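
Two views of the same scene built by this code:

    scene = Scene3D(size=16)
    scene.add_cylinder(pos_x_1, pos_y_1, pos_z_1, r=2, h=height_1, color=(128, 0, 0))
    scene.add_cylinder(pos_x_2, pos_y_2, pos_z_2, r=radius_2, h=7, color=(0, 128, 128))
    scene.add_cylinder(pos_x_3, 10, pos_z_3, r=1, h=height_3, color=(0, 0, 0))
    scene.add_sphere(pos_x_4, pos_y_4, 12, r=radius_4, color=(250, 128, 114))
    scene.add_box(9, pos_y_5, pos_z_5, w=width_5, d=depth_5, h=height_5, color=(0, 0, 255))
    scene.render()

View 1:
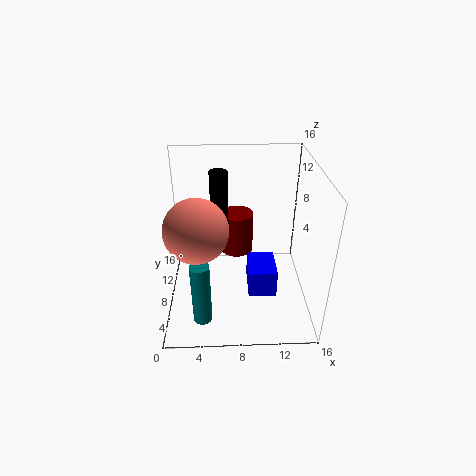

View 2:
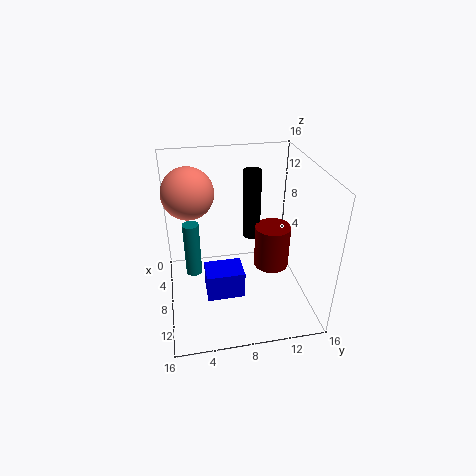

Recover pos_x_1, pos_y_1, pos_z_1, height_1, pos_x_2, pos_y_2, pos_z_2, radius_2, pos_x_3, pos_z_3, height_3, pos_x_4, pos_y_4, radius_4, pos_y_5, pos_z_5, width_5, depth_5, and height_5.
pos_x_1 = 8
pos_y_1 = 12
pos_z_1 = 4
height_1 = 5
pos_x_2 = 4
pos_y_2 = 3
pos_z_2 = 1
radius_2 = 1
pos_x_3 = 6
pos_z_3 = 7
height_3 = 8
pos_x_4 = 4
pos_y_4 = 3
radius_4 = 3
pos_y_5 = 4
pos_z_5 = 3
width_5 = 3
depth_5 = 4
height_5 = 3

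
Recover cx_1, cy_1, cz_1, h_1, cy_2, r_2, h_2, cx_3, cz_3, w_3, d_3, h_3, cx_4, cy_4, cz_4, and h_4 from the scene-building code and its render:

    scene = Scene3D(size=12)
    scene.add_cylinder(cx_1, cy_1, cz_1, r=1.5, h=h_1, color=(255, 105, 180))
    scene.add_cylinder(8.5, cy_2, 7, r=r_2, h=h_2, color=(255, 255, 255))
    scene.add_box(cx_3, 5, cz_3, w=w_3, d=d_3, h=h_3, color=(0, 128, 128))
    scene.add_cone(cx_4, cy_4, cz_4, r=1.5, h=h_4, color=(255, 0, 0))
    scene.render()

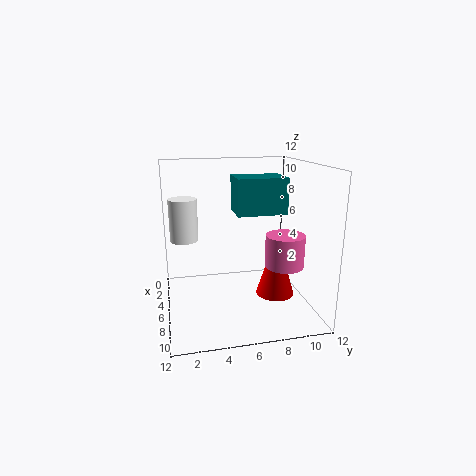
cx_1 = 9; cy_1 = 9; cz_1 = 4.5; h_1 = 2.5; cy_2 = 1.5; r_2 = 1; h_2 = 3; cx_3 = 8; cz_3 = 9; w_3 = 2.5; d_3 = 3.5; h_3 = 2.5; cx_4 = 8.5; cy_4 = 8.5; cz_4 = 2; h_4 = 5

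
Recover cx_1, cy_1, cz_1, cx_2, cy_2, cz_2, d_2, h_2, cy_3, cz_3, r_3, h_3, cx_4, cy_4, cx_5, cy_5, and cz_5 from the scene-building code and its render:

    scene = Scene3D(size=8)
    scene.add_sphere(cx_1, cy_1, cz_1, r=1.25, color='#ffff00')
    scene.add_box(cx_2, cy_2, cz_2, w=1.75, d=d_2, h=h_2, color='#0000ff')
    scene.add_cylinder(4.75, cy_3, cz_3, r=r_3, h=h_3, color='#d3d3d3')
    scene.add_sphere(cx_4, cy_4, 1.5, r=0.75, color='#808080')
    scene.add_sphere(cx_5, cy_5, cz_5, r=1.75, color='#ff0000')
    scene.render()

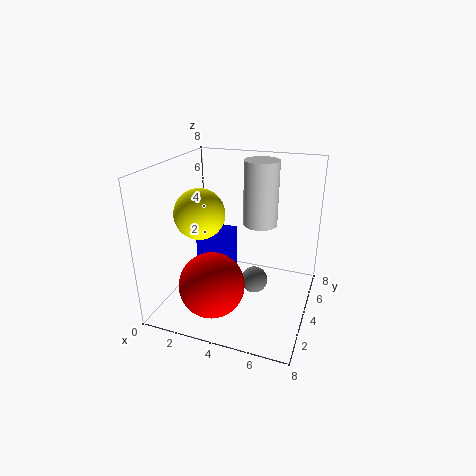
cx_1 = 2.75
cy_1 = 2
cz_1 = 6
cx_2 = 1.25
cy_2 = 4.25
cz_2 = 0.25
d_2 = 2.25
h_2 = 3.25
cy_3 = 5.75
cz_3 = 4.25
r_3 = 1
h_3 = 3.75
cx_4 = 5
cy_4 = 4
cx_5 = 3.25
cy_5 = 2
cz_5 = 2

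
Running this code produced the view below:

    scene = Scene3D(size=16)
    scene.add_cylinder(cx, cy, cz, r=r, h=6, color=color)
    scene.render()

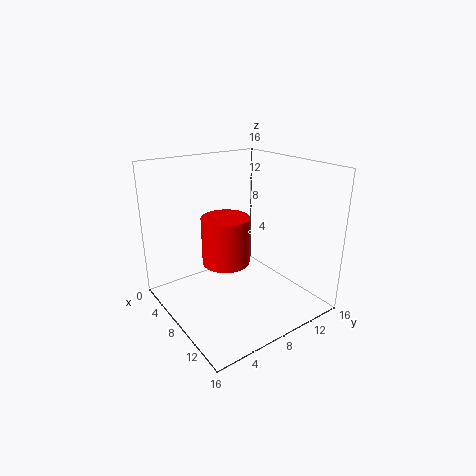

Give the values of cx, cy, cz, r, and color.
cx = 4; cy = 9; cz = 3; r = 3; color = 'red'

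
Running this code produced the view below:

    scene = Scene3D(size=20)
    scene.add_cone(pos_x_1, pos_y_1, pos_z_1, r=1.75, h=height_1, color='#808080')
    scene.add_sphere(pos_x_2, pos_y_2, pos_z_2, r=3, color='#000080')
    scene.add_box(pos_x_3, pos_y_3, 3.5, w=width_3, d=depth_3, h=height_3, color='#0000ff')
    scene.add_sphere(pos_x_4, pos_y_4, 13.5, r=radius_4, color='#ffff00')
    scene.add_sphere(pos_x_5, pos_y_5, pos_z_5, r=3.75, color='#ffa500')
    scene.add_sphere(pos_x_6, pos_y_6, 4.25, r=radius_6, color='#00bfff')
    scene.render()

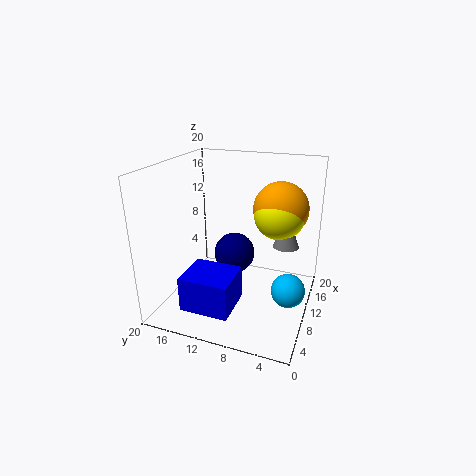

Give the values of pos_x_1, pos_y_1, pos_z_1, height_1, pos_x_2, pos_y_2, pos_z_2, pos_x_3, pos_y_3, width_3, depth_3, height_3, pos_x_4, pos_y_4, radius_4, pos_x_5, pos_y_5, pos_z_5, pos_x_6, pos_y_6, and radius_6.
pos_x_1 = 11.25; pos_y_1 = 3.5; pos_z_1 = 9.25; height_1 = 4.75; pos_x_2 = 12.5; pos_y_2 = 11.5; pos_z_2 = 6.25; pos_x_3 = 0.5; pos_y_3 = 8; width_3 = 5.5; depth_3 = 6.25; height_3 = 4.5; pos_x_4 = 12; pos_y_4 = 4.75; radius_4 = 3.5; pos_x_5 = 12.5; pos_y_5 = 4.75; pos_z_5 = 14; pos_x_6 = 8.25; pos_y_6 = 2.25; radius_6 = 2.25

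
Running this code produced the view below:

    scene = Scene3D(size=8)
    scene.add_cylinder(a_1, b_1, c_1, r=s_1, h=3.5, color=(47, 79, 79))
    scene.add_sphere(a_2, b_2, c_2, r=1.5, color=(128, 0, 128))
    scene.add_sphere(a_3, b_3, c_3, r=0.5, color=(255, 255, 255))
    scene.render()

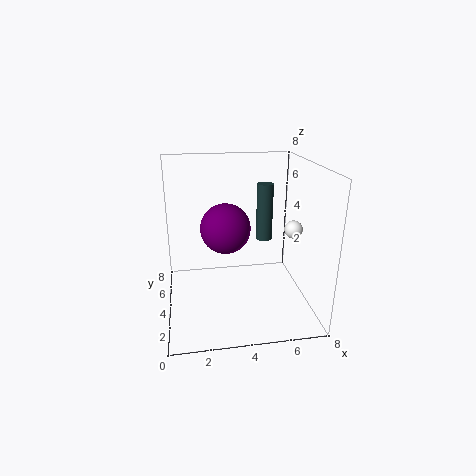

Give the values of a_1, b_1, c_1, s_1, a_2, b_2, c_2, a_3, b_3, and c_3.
a_1 = 6
b_1 = 6
c_1 = 3
s_1 = 0.5
a_2 = 3.5
b_2 = 5.5
c_2 = 4
a_3 = 7
b_3 = 3.5
c_3 = 4.5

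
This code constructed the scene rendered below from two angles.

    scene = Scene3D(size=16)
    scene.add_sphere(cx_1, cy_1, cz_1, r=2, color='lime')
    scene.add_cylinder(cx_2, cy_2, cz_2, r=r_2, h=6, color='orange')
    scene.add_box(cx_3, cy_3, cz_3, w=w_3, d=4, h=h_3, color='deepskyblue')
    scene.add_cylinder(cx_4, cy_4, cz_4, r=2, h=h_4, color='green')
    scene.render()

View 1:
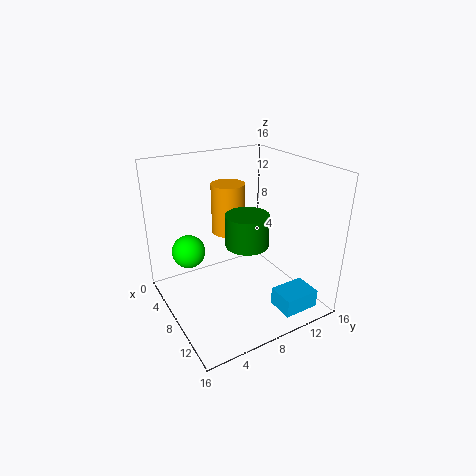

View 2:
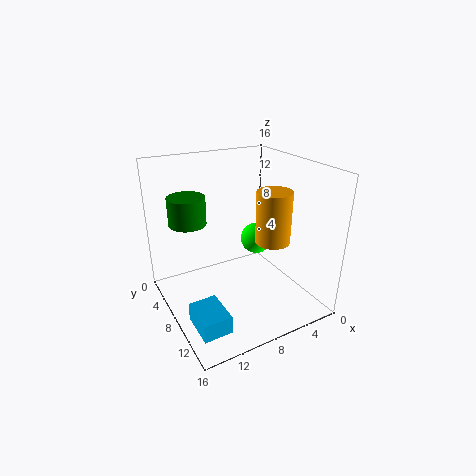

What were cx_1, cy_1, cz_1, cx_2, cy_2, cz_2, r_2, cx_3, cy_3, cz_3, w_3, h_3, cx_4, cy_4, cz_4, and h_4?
cx_1 = 3; cy_1 = 4; cz_1 = 5; cx_2 = 4; cy_2 = 9; cz_2 = 7; r_2 = 2; cx_3 = 12; cy_3 = 10; cz_3 = 1; w_3 = 3; h_3 = 2; cx_4 = 13; cy_4 = 6; cz_4 = 10; h_4 = 3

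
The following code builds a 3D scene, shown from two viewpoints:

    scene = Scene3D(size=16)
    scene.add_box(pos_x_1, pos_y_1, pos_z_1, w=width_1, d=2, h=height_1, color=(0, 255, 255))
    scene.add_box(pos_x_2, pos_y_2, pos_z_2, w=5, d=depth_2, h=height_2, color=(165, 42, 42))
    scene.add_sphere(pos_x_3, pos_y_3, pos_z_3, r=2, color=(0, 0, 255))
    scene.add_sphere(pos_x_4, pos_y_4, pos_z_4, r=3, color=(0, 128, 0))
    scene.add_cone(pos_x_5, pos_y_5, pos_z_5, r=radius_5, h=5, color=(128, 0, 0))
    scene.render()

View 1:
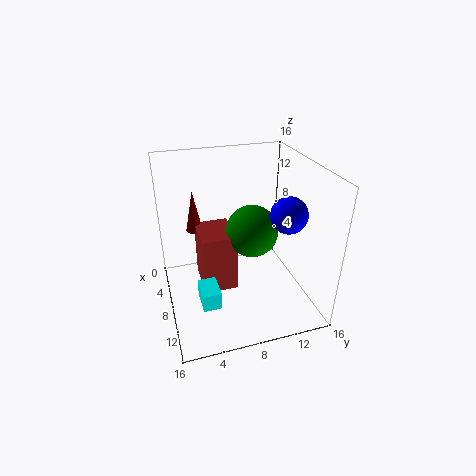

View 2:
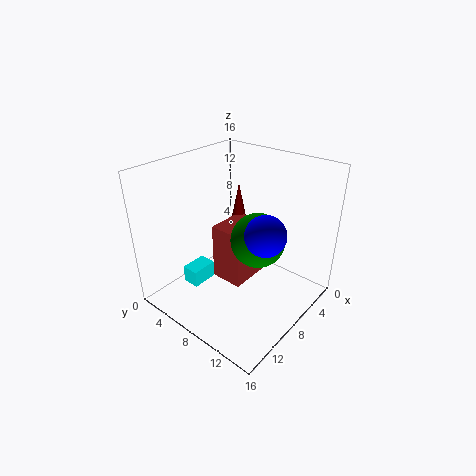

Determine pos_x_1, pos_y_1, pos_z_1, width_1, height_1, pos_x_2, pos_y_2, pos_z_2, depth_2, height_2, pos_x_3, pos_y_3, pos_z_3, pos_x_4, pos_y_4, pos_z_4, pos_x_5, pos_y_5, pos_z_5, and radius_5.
pos_x_1 = 9; pos_y_1 = 3; pos_z_1 = 2; width_1 = 3; height_1 = 2; pos_x_2 = 3; pos_y_2 = 4; pos_z_2 = 1; depth_2 = 4; height_2 = 7; pos_x_3 = 10; pos_y_3 = 13; pos_z_3 = 11; pos_x_4 = 7; pos_y_4 = 10; pos_z_4 = 8; pos_x_5 = 3; pos_y_5 = 4; pos_z_5 = 7; radius_5 = 1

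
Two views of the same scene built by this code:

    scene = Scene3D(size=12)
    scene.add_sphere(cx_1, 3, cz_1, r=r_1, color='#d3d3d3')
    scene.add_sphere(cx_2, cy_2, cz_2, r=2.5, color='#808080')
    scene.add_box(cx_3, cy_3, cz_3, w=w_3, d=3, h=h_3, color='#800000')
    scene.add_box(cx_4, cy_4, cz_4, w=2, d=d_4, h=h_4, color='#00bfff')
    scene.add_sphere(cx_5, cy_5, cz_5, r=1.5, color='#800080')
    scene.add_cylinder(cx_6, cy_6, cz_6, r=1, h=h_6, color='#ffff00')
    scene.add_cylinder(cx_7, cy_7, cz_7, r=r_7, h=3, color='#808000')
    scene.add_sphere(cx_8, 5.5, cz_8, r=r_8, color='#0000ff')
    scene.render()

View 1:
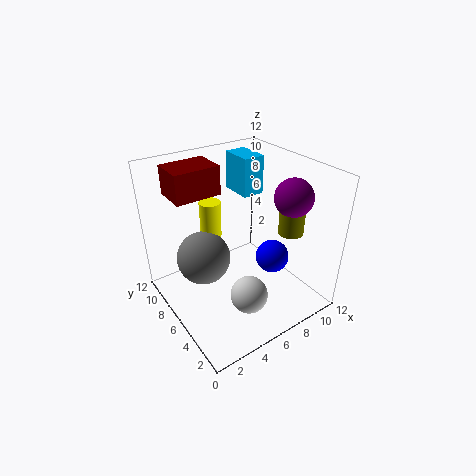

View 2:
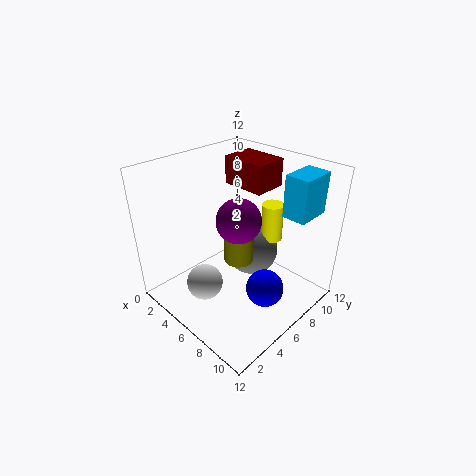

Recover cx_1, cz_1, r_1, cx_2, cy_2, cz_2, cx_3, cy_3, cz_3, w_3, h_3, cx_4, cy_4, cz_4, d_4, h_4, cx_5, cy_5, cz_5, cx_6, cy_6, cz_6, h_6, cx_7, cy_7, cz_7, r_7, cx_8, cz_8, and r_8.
cx_1 = 5
cz_1 = 2.5
r_1 = 1.5
cx_2 = 4.5
cy_2 = 9.5
cz_2 = 2.5
cx_3 = 2
cy_3 = 8.5
cz_3 = 9
w_3 = 4
h_3 = 2.5
cx_4 = 8.5
cy_4 = 8.5
cz_4 = 8
d_4 = 3
h_4 = 3.5
cx_5 = 9
cy_5 = 3
cz_5 = 10
cx_6 = 6
cy_6 = 10.5
cz_6 = 4
h_6 = 3.5
cx_7 = 9
cy_7 = 3
cz_7 = 7
r_7 = 1
cx_8 = 9.5
cz_8 = 3
r_8 = 1.5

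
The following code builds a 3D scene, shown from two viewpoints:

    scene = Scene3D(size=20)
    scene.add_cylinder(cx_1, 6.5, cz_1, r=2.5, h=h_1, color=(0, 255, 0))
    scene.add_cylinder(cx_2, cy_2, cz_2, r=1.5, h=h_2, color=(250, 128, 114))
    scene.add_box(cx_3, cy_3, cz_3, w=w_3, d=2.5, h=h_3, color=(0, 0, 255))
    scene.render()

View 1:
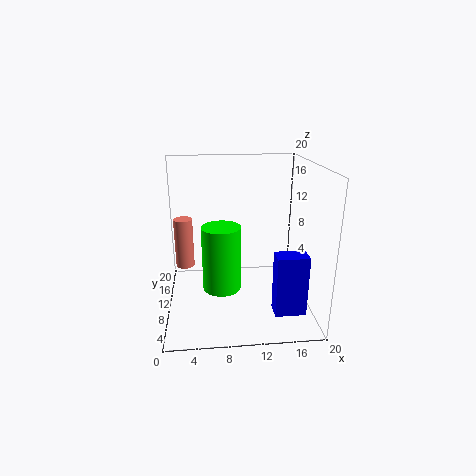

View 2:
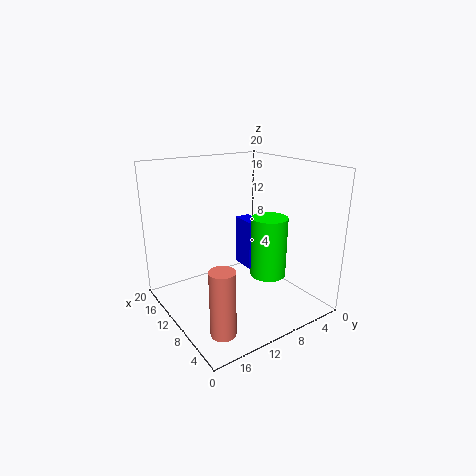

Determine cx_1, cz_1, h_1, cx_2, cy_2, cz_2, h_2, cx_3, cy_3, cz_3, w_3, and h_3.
cx_1 = 7.5, cz_1 = 4.5, h_1 = 8.5, cx_2 = 2, cy_2 = 17.5, cz_2 = 2.5, h_2 = 8, cx_3 = 14, cy_3 = 2.5, cz_3 = 2, w_3 = 4, h_3 = 8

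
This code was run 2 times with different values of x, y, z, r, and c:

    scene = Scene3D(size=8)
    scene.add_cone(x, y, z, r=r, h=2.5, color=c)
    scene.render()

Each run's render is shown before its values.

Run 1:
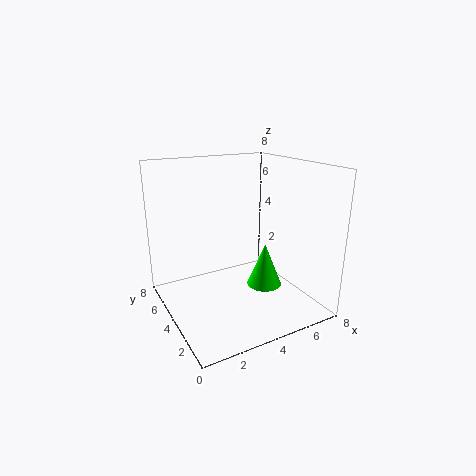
x = 5.5, y = 3.5, z = 1, r = 1, c = 'lime'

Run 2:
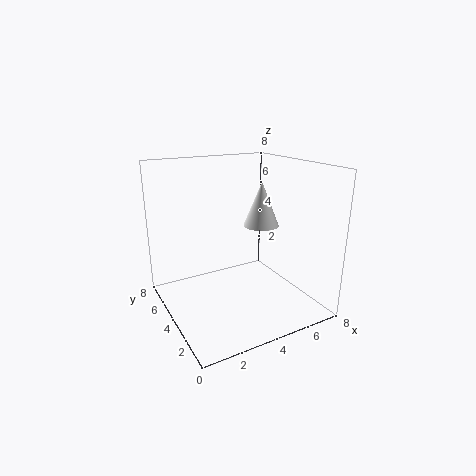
x = 5.5, y = 4, z = 4.5, r = 1, c = 'white'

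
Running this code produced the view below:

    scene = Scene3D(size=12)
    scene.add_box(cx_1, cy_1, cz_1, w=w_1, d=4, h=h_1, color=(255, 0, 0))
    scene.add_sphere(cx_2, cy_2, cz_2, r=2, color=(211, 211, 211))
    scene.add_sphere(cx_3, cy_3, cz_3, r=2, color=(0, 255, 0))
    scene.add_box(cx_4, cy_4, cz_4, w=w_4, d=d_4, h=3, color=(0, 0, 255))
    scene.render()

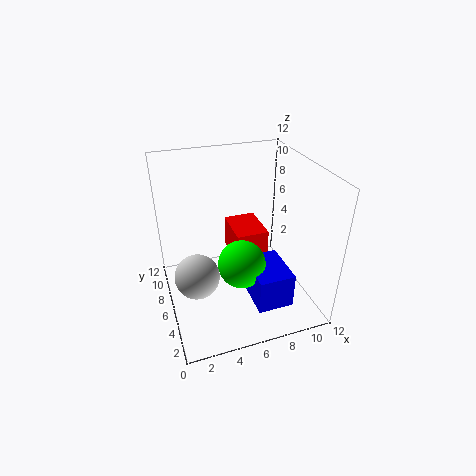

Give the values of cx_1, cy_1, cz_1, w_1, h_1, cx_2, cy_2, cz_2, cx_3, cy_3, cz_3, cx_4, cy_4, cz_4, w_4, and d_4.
cx_1 = 6.5; cy_1 = 7.5; cz_1 = 2; w_1 = 3; h_1 = 3; cx_2 = 2.5; cy_2 = 7; cz_2 = 2; cx_3 = 6; cy_3 = 5; cz_3 = 4; cx_4 = 6.5; cy_4 = 2; cz_4 = 1; w_4 = 3; d_4 = 4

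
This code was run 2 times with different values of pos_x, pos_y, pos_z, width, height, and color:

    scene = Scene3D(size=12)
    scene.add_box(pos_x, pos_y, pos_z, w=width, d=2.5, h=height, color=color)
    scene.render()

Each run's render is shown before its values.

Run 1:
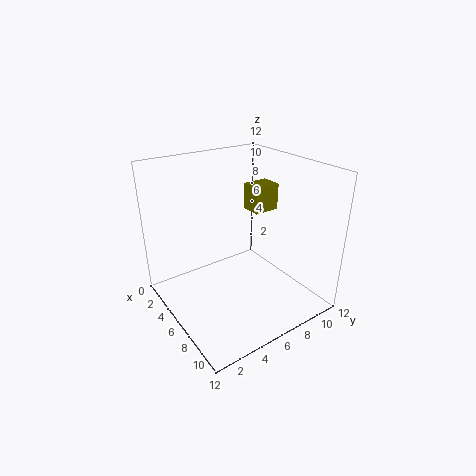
pos_x = 2, pos_y = 9.5, pos_z = 6.5, width = 2, height = 2.5, color = 'olive'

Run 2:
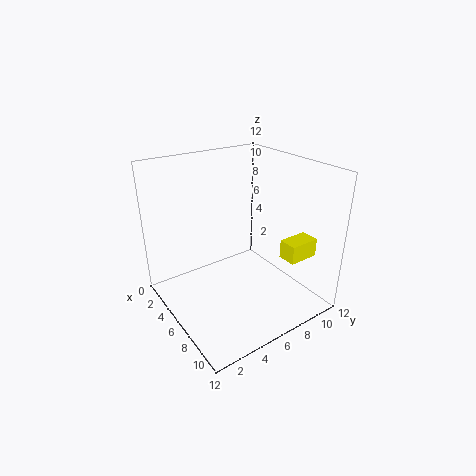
pos_x = 9, pos_y = 8, pos_z = 5, width = 1.5, height = 1.5, color = 'yellow'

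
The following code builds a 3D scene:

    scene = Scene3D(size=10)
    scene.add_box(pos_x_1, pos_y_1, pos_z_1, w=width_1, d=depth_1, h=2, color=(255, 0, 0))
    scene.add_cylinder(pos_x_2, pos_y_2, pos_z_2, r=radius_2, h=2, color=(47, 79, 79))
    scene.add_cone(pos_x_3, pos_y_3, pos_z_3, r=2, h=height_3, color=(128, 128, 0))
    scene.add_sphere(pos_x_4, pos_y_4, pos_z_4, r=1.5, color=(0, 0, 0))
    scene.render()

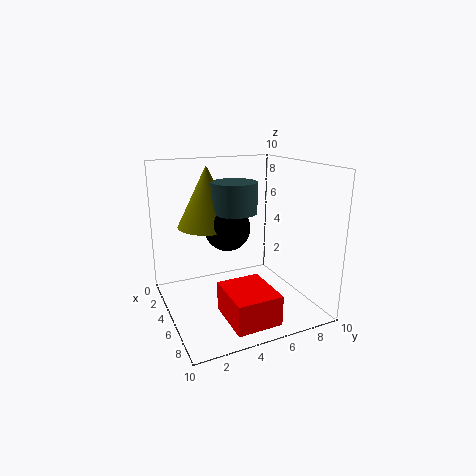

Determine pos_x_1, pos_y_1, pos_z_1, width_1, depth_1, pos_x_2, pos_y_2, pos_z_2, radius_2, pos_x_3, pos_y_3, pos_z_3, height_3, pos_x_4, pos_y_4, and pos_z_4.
pos_x_1 = 6, pos_y_1 = 3, pos_z_1 = 0.5, width_1 = 3.5, depth_1 = 3, pos_x_2 = 5.5, pos_y_2 = 4.5, pos_z_2 = 7, radius_2 = 1.5, pos_x_3 = 4.5, pos_y_3 = 3, pos_z_3 = 6, height_3 = 4, pos_x_4 = 5.5, pos_y_4 = 4, pos_z_4 = 6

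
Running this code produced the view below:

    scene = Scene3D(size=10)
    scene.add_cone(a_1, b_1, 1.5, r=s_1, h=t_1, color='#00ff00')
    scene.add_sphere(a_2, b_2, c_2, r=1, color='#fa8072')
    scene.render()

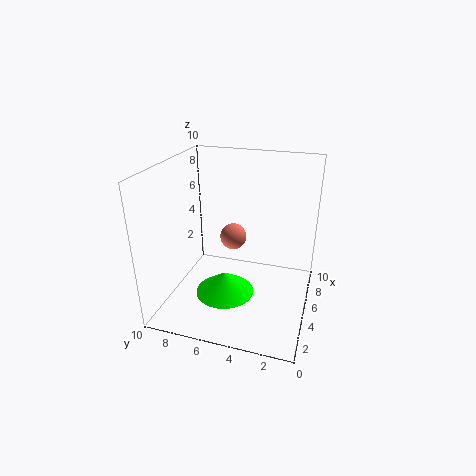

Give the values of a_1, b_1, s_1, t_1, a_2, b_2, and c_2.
a_1 = 3.5, b_1 = 5.5, s_1 = 2, t_1 = 1.5, a_2 = 7, b_2 = 6, c_2 = 4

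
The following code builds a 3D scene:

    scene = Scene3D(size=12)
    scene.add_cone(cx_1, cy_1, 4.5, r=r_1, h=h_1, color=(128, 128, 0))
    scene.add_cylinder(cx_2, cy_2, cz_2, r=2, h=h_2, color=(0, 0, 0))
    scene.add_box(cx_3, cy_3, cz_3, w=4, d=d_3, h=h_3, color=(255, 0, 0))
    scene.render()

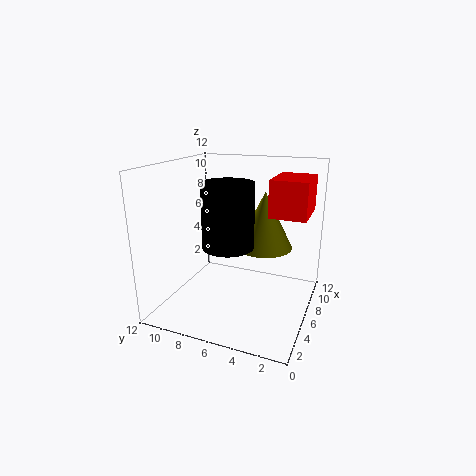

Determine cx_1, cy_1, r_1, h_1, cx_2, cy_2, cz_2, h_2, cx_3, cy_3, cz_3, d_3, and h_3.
cx_1 = 8.5
cy_1 = 4.5
r_1 = 2.5
h_1 = 5
cx_2 = 4
cy_2 = 6
cz_2 = 6
h_2 = 5
cx_3 = 6
cy_3 = 0.5
cz_3 = 8
d_3 = 3
h_3 = 3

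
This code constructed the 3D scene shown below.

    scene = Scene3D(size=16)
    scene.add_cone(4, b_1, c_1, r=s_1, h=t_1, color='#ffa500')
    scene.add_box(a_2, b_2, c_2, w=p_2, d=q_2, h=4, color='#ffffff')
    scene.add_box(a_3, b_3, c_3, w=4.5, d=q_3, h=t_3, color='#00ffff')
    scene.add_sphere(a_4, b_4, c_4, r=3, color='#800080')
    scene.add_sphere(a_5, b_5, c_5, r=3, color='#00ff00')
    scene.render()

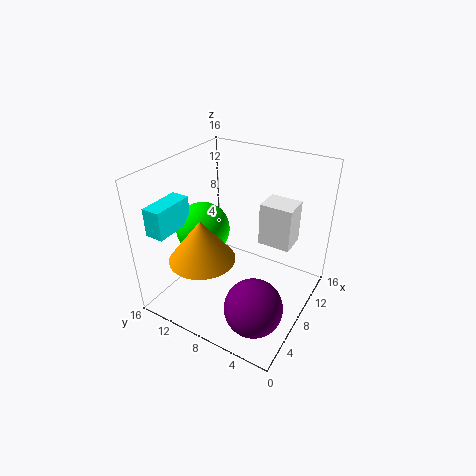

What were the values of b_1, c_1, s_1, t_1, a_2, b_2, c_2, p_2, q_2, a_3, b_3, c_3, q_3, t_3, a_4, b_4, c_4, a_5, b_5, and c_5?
b_1 = 10
c_1 = 7
s_1 = 3.5
t_1 = 4.5
a_2 = 5
b_2 = 1
c_2 = 10.5
p_2 = 2.5
q_2 = 3
a_3 = 1
b_3 = 12.5
c_3 = 10
q_3 = 2
t_3 = 3
a_4 = 3.5
b_4 = 3.5
c_4 = 3.5
a_5 = 7
b_5 = 12
c_5 = 8.5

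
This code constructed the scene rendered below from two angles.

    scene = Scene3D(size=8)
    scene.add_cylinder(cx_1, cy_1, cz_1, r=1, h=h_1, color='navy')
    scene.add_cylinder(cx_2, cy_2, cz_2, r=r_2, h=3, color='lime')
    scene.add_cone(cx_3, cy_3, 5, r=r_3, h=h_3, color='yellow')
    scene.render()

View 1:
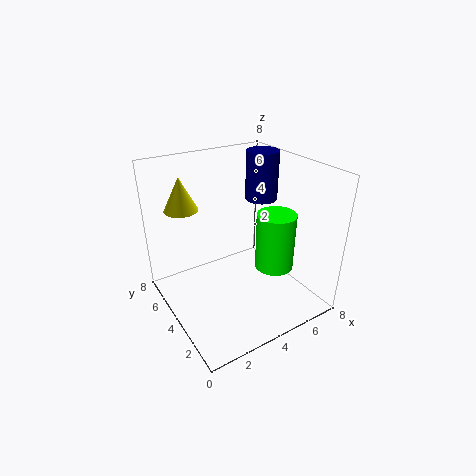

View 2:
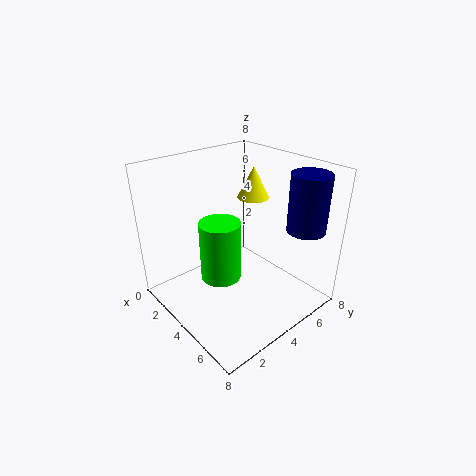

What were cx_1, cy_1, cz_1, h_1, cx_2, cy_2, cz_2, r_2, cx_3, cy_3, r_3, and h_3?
cx_1 = 7; cy_1 = 6; cz_1 = 5; h_1 = 3; cx_2 = 5; cy_2 = 2; cz_2 = 3; r_2 = 1; cx_3 = 2; cy_3 = 7; r_3 = 1; h_3 = 2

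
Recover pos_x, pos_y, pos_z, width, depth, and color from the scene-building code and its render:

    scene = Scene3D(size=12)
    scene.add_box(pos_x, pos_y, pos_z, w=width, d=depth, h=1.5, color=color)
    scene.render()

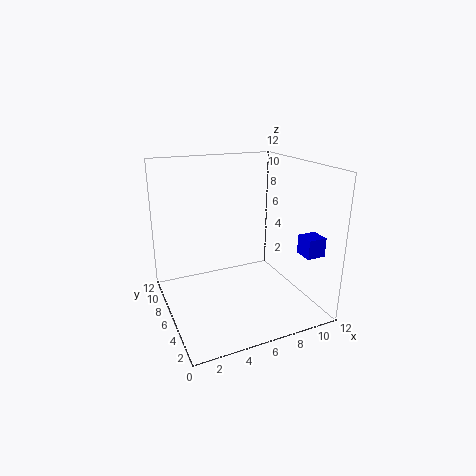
pos_x = 9.5, pos_y = 1, pos_z = 5.5, width = 1.5, depth = 1.5, color = 'blue'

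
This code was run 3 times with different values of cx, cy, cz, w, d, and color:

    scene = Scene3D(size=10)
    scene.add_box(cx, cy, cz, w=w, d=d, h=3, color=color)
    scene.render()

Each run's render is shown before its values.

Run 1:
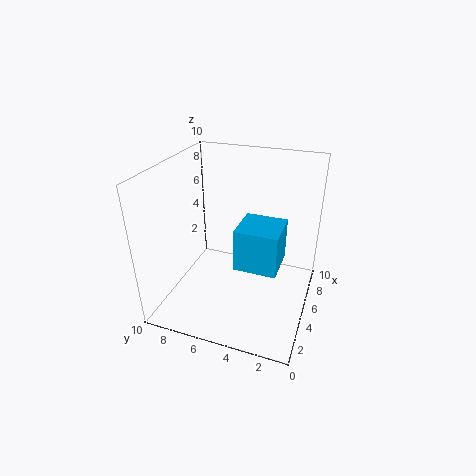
cx = 4
cy = 2
cz = 3
w = 3
d = 3
color = 'deepskyblue'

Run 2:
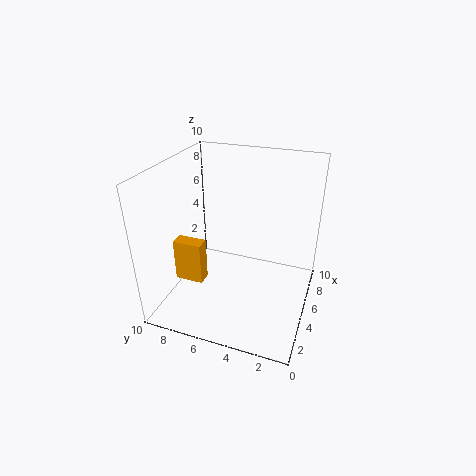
cx = 3
cy = 7
cz = 2
w = 1
d = 2
color = 'orange'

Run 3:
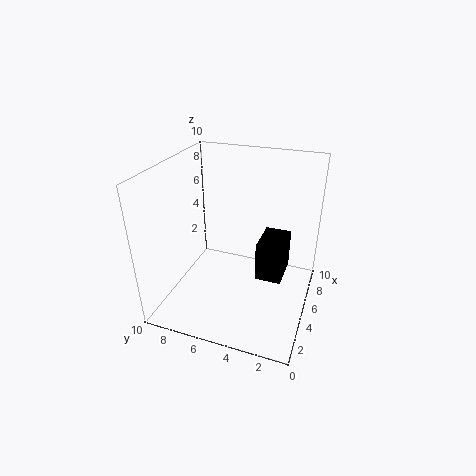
cx = 6
cy = 2
cz = 1
w = 3
d = 2
color = 'black'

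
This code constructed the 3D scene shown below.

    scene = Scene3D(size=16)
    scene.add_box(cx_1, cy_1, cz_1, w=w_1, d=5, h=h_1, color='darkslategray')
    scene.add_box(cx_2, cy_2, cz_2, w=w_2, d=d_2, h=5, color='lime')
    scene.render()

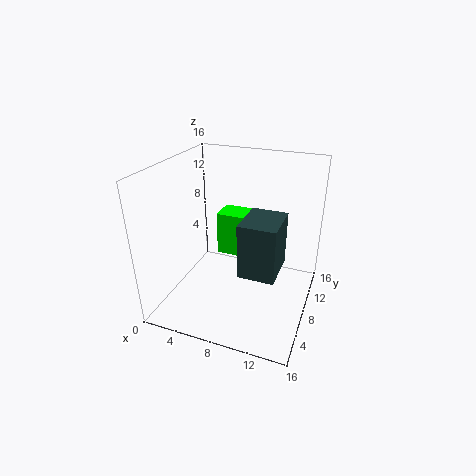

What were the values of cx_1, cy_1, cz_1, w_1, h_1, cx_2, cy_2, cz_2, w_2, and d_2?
cx_1 = 9, cy_1 = 5, cz_1 = 5, w_1 = 4, h_1 = 6, cx_2 = 5, cy_2 = 9, cz_2 = 5, w_2 = 4, d_2 = 3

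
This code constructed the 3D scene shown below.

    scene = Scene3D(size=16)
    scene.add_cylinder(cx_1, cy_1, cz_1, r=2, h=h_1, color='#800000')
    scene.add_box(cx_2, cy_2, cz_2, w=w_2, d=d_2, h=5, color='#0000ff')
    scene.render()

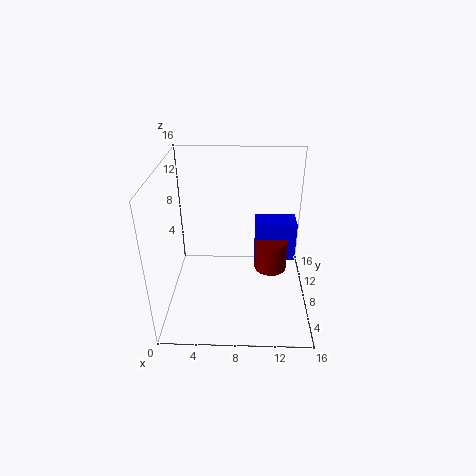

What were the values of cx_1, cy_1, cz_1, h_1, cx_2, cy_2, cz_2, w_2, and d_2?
cx_1 = 12
cy_1 = 11
cz_1 = 2
h_1 = 4
cx_2 = 10
cy_2 = 11
cz_2 = 3
w_2 = 5
d_2 = 3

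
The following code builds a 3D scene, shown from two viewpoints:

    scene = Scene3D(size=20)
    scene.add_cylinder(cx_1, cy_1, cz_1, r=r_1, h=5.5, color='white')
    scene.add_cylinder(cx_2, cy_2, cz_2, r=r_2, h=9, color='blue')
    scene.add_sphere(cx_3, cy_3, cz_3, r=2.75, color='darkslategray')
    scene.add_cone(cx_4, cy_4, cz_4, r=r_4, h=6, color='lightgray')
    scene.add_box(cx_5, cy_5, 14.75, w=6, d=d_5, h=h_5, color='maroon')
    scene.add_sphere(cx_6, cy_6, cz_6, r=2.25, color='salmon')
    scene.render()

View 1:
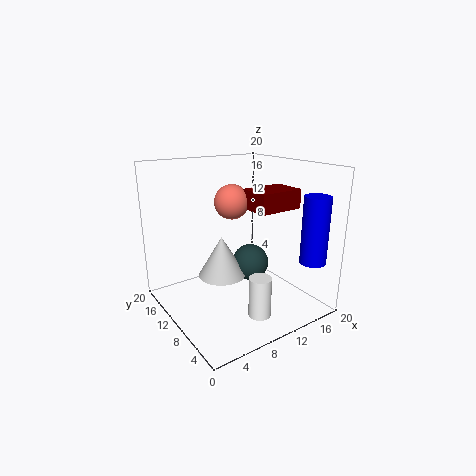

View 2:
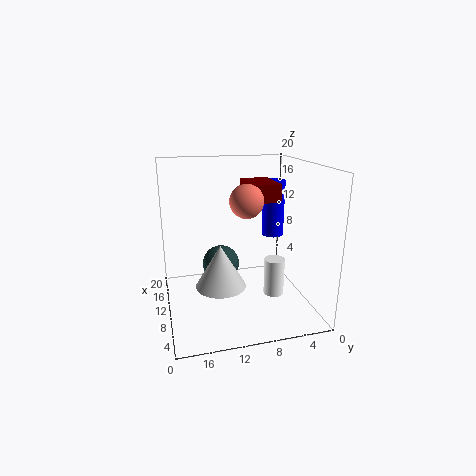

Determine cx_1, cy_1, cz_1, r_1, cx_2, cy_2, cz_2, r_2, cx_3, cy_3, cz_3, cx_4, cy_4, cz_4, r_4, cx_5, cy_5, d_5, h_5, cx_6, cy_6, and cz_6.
cx_1 = 9.75
cy_1 = 4.5
cz_1 = 0.75
r_1 = 1.5
cx_2 = 16.75
cy_2 = 2.25
cz_2 = 7.5
r_2 = 1.75
cx_3 = 13.5
cy_3 = 11.75
cz_3 = 4.75
cx_4 = 9
cy_4 = 12.75
cz_4 = 3.5
r_4 = 3.5
cx_5 = 9.5
cy_5 = 4
d_5 = 4.25
h_5 = 2.5
cx_6 = 8.5
cy_6 = 9.25
cz_6 = 15.5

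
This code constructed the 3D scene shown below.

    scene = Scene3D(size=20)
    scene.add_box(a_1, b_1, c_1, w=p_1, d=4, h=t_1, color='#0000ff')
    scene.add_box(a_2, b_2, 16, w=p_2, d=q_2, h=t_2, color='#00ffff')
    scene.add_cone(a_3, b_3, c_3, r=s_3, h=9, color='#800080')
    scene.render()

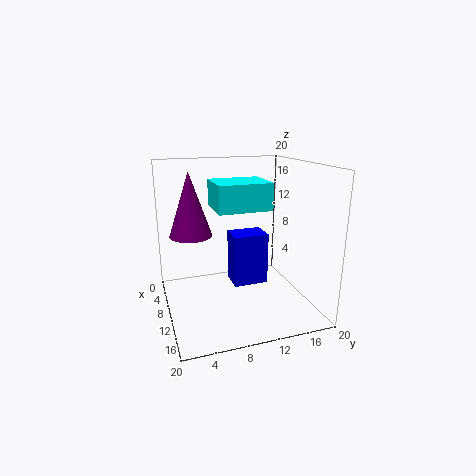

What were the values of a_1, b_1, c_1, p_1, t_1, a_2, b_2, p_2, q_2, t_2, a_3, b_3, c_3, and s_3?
a_1 = 15
b_1 = 7
c_1 = 7
p_1 = 3
t_1 = 6
a_2 = 14
b_2 = 5
p_2 = 5
q_2 = 6
t_2 = 3
a_3 = 7
b_3 = 4
c_3 = 10
s_3 = 3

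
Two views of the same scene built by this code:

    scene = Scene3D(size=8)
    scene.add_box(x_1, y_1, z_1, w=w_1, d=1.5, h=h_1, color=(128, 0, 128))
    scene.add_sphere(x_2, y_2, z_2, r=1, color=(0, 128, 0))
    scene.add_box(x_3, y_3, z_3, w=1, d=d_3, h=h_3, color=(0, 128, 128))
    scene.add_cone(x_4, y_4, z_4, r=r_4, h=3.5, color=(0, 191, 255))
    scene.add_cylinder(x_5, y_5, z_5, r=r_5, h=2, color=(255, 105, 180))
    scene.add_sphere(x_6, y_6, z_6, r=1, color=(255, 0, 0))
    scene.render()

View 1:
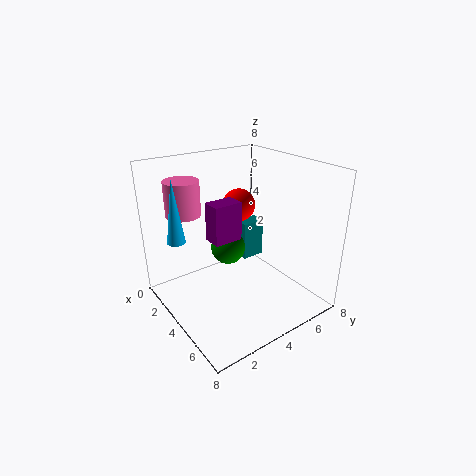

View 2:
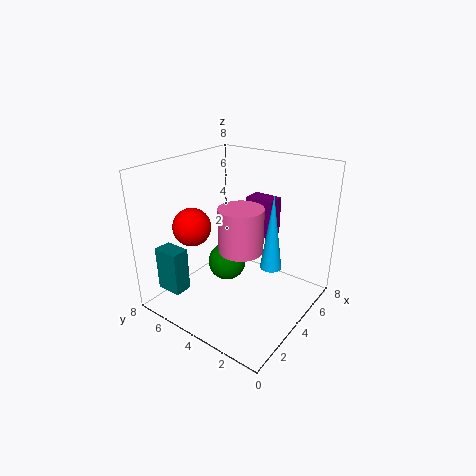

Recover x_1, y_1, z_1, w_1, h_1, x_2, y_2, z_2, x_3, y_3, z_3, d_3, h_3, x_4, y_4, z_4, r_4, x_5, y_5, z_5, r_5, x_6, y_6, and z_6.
x_1 = 4; y_1 = 2; z_1 = 4.5; w_1 = 1; h_1 = 2; x_2 = 3; y_2 = 4; z_2 = 3; x_3 = 1; y_3 = 6; z_3 = 1; d_3 = 1.5; h_3 = 2.5; x_4 = 2.5; y_4 = 1; z_4 = 4; r_4 = 0.5; x_5 = 1.5; y_5 = 2; z_5 = 5; r_5 = 1; x_6 = 2; y_6 = 5.5; z_6 = 5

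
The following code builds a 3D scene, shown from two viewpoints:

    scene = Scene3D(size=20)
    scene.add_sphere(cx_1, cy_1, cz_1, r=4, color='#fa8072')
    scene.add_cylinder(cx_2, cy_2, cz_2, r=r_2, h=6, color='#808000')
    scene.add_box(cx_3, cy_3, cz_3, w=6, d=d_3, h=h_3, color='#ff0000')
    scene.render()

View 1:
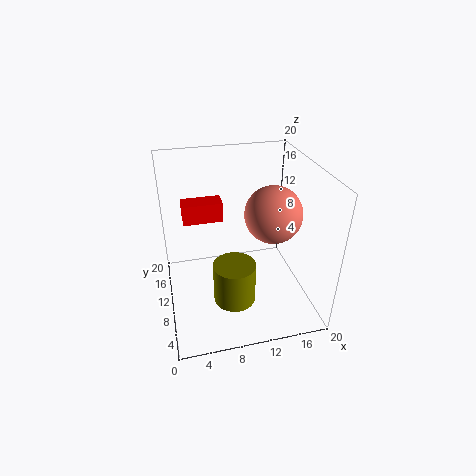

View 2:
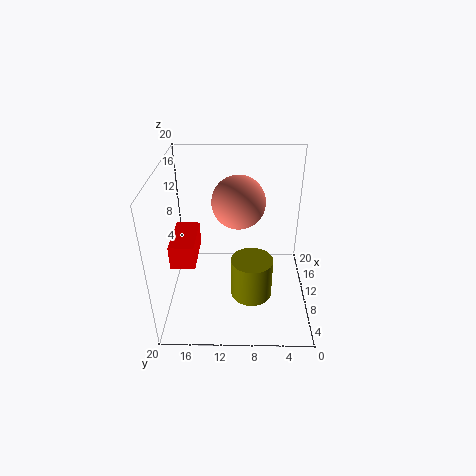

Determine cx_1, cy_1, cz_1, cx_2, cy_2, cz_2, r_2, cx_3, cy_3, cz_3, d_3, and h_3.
cx_1 = 15; cy_1 = 10; cz_1 = 13; cx_2 = 9; cy_2 = 8; cz_2 = 1; r_2 = 3; cx_3 = 3; cy_3 = 15; cz_3 = 10; d_3 = 3; h_3 = 3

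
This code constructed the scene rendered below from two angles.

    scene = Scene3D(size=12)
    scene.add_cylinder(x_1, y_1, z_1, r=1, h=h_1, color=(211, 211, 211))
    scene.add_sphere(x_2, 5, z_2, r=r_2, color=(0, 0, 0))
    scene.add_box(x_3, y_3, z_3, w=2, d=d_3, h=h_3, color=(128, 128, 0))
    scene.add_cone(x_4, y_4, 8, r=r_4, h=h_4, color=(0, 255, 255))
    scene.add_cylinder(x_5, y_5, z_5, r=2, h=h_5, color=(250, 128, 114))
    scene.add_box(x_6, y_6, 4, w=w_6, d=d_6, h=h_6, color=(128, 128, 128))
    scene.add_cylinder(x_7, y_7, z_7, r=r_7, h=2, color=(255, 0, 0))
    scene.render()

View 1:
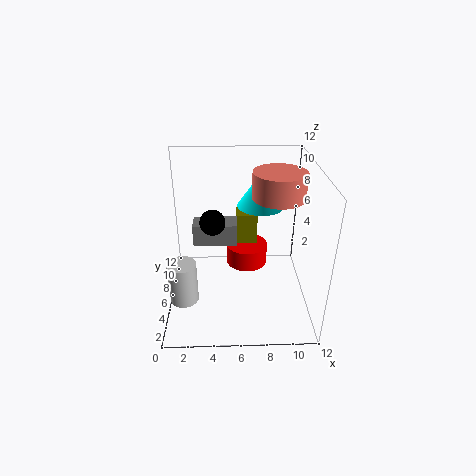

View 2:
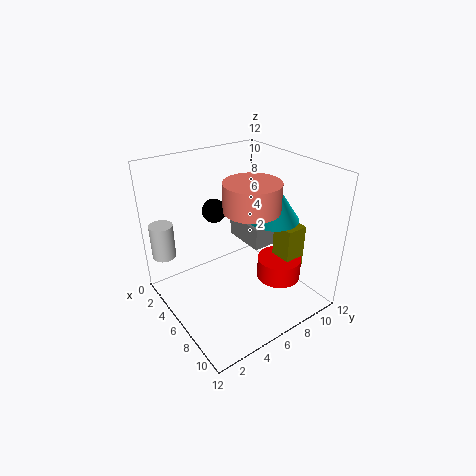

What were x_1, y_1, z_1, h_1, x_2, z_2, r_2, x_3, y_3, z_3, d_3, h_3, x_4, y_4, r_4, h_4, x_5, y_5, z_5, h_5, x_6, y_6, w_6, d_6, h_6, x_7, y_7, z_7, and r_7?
x_1 = 2; y_1 = 1; z_1 = 4; h_1 = 3; x_2 = 4; z_2 = 8; r_2 = 1; x_3 = 6; y_3 = 10; z_3 = 2; d_3 = 2; h_3 = 4; x_4 = 8; y_4 = 8; r_4 = 2; h_4 = 3; x_5 = 9; y_5 = 5; z_5 = 10; h_5 = 2; x_6 = 2; y_6 = 8; w_6 = 4; d_6 = 2; h_6 = 2; x_7 = 7; y_7 = 10; z_7 = 1; r_7 = 2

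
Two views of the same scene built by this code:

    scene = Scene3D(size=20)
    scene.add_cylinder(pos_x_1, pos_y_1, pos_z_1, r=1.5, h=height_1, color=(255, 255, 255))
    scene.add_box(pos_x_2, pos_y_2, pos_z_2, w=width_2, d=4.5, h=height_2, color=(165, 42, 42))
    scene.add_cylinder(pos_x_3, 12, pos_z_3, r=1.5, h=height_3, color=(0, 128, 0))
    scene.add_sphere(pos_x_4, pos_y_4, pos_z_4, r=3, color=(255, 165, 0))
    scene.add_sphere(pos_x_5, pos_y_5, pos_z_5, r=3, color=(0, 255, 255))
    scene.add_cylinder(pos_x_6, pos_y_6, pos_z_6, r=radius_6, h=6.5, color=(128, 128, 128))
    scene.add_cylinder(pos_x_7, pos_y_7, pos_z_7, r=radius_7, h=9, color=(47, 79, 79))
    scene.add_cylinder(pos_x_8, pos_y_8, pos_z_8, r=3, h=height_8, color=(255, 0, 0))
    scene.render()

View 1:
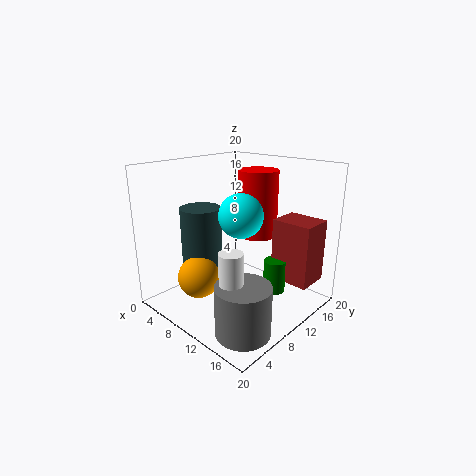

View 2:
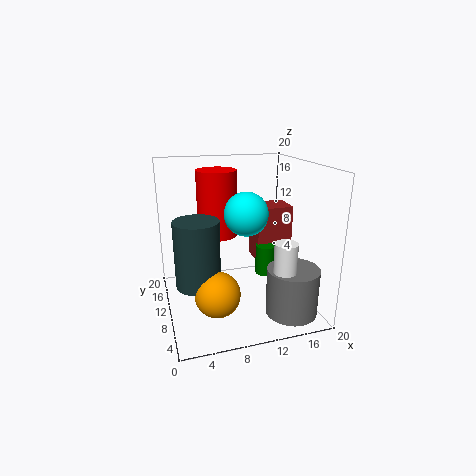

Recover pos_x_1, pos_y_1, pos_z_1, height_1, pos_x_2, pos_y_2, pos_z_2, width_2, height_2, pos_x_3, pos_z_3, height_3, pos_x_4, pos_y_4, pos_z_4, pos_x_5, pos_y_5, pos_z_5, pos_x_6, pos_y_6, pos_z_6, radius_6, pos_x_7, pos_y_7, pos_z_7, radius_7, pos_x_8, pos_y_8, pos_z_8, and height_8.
pos_x_1 = 14.5
pos_y_1 = 4
pos_z_1 = 3
height_1 = 8
pos_x_2 = 14
pos_y_2 = 12.5
pos_z_2 = 4.5
width_2 = 5.5
height_2 = 8.5
pos_x_3 = 15
pos_z_3 = 3
height_3 = 4.5
pos_x_4 = 6
pos_y_4 = 6
pos_z_4 = 4
pos_x_5 = 11
pos_y_5 = 9.5
pos_z_5 = 13.5
pos_x_6 = 16
pos_y_6 = 4.5
pos_z_6 = 0.5
radius_6 = 3.5
pos_x_7 = 4
pos_y_7 = 8.5
pos_z_7 = 4.5
radius_7 = 3
pos_x_8 = 8.5
pos_y_8 = 16
pos_z_8 = 8.5
height_8 = 10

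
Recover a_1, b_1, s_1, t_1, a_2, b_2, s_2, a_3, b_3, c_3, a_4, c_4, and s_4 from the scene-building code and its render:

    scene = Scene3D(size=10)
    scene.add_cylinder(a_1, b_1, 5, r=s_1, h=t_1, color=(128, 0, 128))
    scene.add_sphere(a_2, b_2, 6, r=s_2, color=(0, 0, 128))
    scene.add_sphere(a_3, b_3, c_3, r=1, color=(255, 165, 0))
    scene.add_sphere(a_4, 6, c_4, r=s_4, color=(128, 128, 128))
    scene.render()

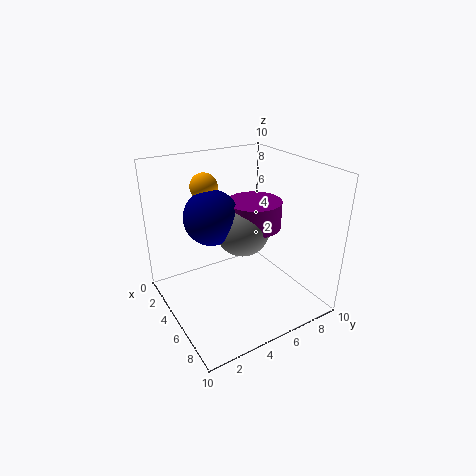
a_1 = 4, b_1 = 7, s_1 = 2, t_1 = 2, a_2 = 3, b_2 = 4, s_2 = 2, a_3 = 2, b_3 = 4, c_3 = 8, a_4 = 4, c_4 = 5, s_4 = 2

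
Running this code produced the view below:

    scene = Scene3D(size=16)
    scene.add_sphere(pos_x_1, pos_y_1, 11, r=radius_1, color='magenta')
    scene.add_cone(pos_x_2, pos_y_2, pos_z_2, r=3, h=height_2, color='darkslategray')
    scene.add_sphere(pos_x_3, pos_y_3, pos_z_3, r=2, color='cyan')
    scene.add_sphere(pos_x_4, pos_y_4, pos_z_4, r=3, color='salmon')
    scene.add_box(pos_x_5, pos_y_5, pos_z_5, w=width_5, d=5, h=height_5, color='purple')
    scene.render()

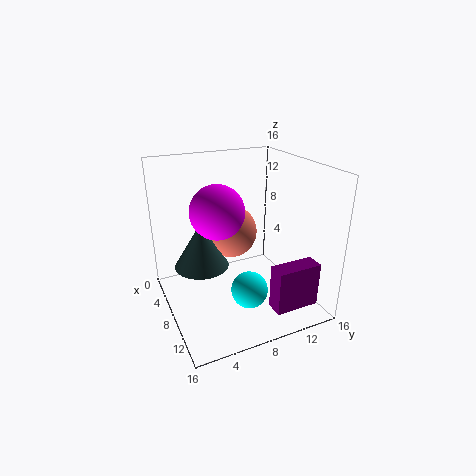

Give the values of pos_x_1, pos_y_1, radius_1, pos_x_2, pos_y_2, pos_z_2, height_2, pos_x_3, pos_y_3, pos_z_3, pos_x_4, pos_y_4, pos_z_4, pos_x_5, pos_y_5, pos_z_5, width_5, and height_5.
pos_x_1 = 7
pos_y_1 = 6
radius_1 = 3
pos_x_2 = 7
pos_y_2 = 4
pos_z_2 = 5
height_2 = 5
pos_x_3 = 11
pos_y_3 = 8
pos_z_3 = 3
pos_x_4 = 6
pos_y_4 = 8
pos_z_4 = 8
pos_x_5 = 12
pos_y_5 = 10
pos_z_5 = 1
width_5 = 2
height_5 = 5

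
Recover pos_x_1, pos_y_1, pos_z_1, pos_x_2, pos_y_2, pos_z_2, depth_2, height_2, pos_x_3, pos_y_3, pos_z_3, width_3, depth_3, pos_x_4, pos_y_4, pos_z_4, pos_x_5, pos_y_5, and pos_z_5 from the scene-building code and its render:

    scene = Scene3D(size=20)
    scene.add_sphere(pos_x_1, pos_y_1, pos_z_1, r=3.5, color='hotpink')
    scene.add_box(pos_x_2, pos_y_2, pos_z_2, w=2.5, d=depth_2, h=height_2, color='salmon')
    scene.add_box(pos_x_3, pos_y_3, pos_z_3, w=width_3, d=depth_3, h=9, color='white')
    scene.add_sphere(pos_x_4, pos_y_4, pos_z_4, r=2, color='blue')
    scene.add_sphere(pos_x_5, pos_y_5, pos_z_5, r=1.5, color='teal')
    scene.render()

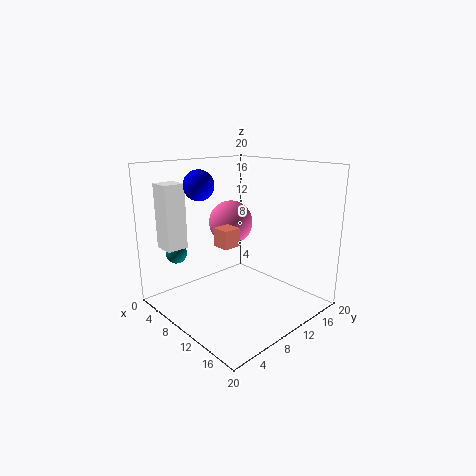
pos_x_1 = 3.5
pos_y_1 = 14.5
pos_z_1 = 10
pos_x_2 = 9
pos_y_2 = 6.5
pos_z_2 = 9.5
depth_2 = 2.5
height_2 = 2.5
pos_x_3 = 2
pos_y_3 = 2
pos_z_3 = 8.5
width_3 = 3
depth_3 = 3
pos_x_4 = 7.5
pos_y_4 = 5.5
pos_z_4 = 17.5
pos_x_5 = 3.5
pos_y_5 = 4
pos_z_5 = 7.5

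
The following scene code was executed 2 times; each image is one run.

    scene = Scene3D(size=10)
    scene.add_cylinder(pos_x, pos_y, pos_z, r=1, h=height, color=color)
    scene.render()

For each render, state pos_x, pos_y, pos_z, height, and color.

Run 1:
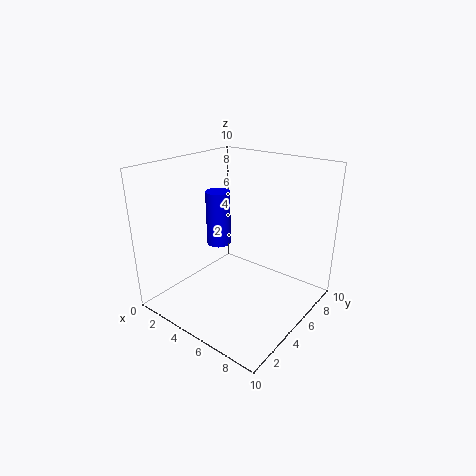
pos_x = 1; pos_y = 7.5; pos_z = 2.5; height = 4.5; color = 'blue'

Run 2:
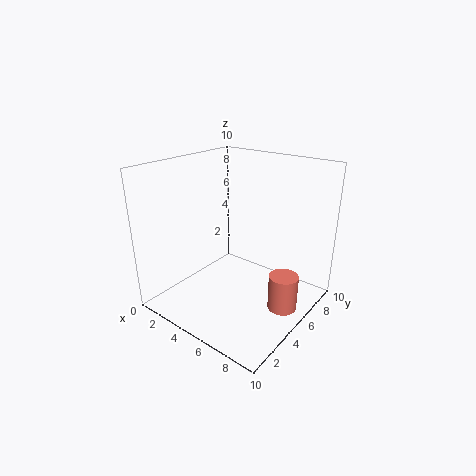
pos_x = 8.5; pos_y = 5.5; pos_z = 0.5; height = 2.5; color = 'salmon'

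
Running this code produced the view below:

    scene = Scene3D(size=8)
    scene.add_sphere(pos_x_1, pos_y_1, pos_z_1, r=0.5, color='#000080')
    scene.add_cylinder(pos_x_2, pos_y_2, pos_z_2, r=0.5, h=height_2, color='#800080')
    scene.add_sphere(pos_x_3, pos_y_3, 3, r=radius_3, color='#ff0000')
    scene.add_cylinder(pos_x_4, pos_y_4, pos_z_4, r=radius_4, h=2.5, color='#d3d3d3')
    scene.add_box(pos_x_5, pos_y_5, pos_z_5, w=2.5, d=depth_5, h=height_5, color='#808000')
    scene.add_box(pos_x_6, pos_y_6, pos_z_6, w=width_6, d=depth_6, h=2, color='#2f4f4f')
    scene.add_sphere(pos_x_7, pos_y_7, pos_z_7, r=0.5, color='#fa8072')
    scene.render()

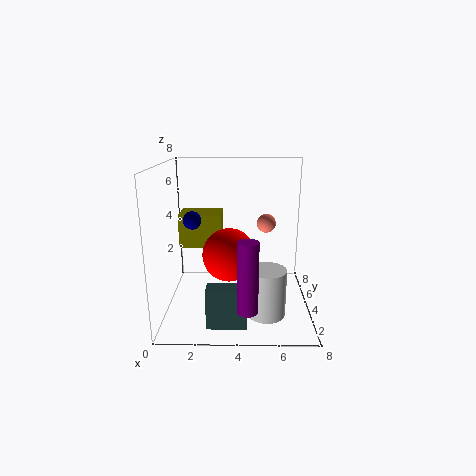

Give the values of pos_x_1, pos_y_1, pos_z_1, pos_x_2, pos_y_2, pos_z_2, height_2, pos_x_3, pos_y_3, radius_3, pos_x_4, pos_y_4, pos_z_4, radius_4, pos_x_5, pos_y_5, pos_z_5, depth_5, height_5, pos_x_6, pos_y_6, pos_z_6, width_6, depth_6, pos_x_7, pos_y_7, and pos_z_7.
pos_x_1 = 1.5, pos_y_1 = 4, pos_z_1 = 5, pos_x_2 = 4.5, pos_y_2 = 0.5, pos_z_2 = 1.5, height_2 = 3.5, pos_x_3 = 3.5, pos_y_3 = 4, radius_3 = 1.5, pos_x_4 = 5.5, pos_y_4 = 2, pos_z_4 = 0.5, radius_4 = 1, pos_x_5 = 0.5, pos_y_5 = 5, pos_z_5 = 3, depth_5 = 2, height_5 = 2, pos_x_6 = 2.5, pos_y_6 = 0.5, pos_z_6 = 0.5, width_6 = 2, depth_6 = 1, pos_x_7 = 5.5, pos_y_7 = 3.5, pos_z_7 = 5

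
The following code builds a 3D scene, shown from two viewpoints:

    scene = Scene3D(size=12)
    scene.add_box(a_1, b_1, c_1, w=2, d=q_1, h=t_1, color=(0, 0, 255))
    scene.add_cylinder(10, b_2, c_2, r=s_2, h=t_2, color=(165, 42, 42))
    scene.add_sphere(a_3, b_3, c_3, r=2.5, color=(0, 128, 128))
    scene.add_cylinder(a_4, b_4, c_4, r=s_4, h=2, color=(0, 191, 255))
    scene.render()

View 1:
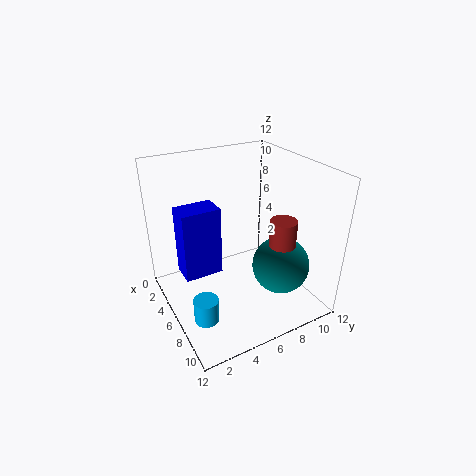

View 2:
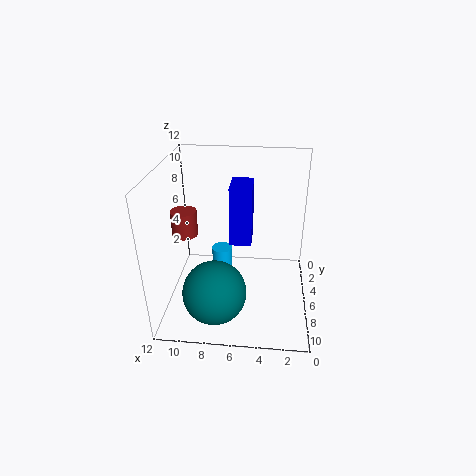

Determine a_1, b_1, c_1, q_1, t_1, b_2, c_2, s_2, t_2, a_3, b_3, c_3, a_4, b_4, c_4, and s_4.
a_1 = 5
b_1 = 1
c_1 = 4
q_1 = 3
t_1 = 5.5
b_2 = 7.5
c_2 = 7
s_2 = 1
t_2 = 2
a_3 = 7.5
b_3 = 9.5
c_3 = 3
a_4 = 8
b_4 = 2
c_4 = 0.5
s_4 = 1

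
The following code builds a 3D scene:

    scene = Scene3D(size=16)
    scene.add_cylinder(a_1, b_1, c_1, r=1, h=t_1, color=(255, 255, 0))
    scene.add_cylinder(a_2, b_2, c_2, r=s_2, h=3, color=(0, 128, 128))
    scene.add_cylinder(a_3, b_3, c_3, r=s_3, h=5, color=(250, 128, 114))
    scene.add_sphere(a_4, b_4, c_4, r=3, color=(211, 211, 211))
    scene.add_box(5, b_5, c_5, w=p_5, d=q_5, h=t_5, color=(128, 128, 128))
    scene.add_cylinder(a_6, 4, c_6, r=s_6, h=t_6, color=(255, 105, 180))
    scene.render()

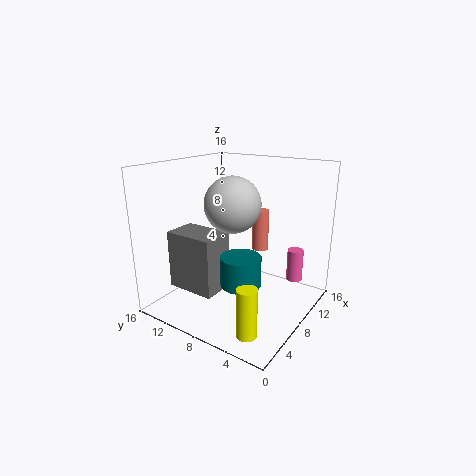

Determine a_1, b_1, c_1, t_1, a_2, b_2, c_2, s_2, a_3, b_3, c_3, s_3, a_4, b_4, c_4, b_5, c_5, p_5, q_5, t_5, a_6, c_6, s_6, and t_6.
a_1 = 2; b_1 = 3; c_1 = 1; t_1 = 5; a_2 = 4; b_2 = 5; c_2 = 5; s_2 = 2; a_3 = 13; b_3 = 8; c_3 = 5; s_3 = 1; a_4 = 7; b_4 = 8; c_4 = 12; b_5 = 10; c_5 = 1; p_5 = 4; q_5 = 6; t_5 = 7; a_6 = 15; c_6 = 1; s_6 = 1; t_6 = 4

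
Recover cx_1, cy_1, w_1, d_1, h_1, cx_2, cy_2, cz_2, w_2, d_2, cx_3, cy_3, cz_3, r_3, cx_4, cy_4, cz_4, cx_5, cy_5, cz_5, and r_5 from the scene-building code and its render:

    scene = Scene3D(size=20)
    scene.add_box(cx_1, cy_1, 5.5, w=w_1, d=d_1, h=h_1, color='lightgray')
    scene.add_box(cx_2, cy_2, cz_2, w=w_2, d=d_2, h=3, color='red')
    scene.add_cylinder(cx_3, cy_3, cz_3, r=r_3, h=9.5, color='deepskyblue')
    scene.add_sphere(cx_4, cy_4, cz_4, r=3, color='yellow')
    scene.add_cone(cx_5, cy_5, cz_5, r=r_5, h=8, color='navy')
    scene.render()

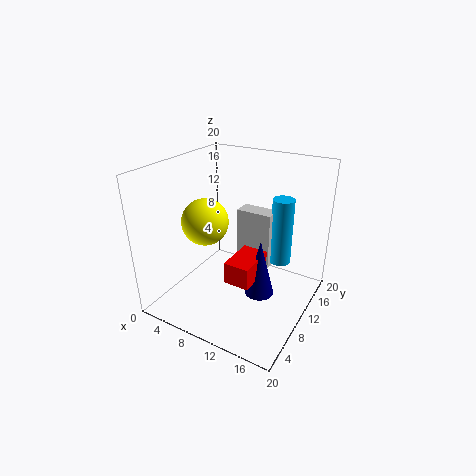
cx_1 = 9, cy_1 = 11.5, w_1 = 5, d_1 = 2.5, h_1 = 8, cx_2 = 10.5, cy_2 = 5.5, cz_2 = 5.5, w_2 = 3.5, d_2 = 5.5, cx_3 = 15, cy_3 = 13.5, cz_3 = 6, r_3 = 1.5, cx_4 = 7.5, cy_4 = 6, cz_4 = 13.5, cx_5 = 14, cy_5 = 9, cz_5 = 3, r_5 = 2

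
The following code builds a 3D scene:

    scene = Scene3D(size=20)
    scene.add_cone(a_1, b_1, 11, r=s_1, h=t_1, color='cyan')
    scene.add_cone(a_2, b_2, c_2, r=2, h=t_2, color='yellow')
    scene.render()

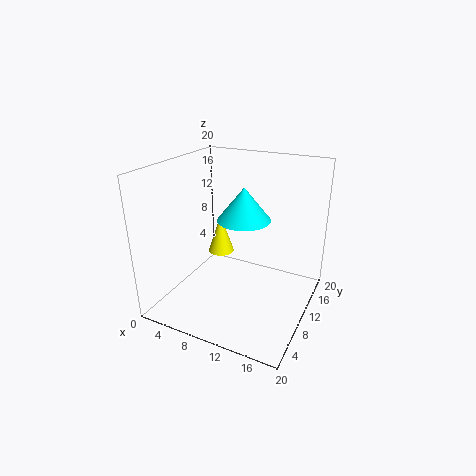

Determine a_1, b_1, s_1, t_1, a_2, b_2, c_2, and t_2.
a_1 = 9; b_1 = 14; s_1 = 4; t_1 = 5; a_2 = 5; b_2 = 14; c_2 = 5; t_2 = 6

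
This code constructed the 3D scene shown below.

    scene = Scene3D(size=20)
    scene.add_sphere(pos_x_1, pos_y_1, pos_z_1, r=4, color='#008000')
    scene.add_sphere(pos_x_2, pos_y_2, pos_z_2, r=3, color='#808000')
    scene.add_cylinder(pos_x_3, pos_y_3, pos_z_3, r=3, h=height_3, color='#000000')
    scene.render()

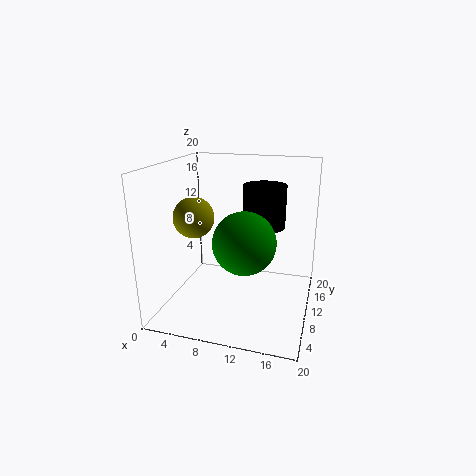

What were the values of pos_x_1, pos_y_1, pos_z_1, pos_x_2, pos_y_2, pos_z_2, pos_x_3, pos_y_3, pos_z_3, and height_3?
pos_x_1 = 12; pos_y_1 = 6; pos_z_1 = 11; pos_x_2 = 3; pos_y_2 = 11; pos_z_2 = 12; pos_x_3 = 13; pos_y_3 = 13; pos_z_3 = 11; height_3 = 6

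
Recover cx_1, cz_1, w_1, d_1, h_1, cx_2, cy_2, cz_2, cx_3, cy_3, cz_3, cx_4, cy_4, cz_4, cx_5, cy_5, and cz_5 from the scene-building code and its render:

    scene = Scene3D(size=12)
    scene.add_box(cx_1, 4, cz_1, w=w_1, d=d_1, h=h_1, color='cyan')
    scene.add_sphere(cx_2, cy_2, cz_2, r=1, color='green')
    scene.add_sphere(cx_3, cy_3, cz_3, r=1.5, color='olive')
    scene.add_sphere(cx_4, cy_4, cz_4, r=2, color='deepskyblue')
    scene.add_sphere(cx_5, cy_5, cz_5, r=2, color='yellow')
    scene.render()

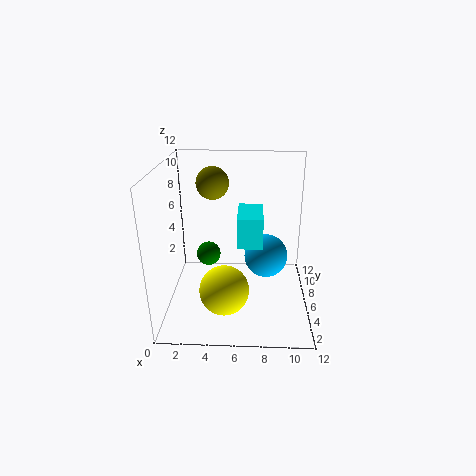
cx_1 = 6; cz_1 = 6; w_1 = 2; d_1 = 3.5; h_1 = 2.5; cx_2 = 3.5; cy_2 = 6; cz_2 = 4.5; cx_3 = 3.5; cy_3 = 10; cz_3 = 9.5; cx_4 = 8.5; cy_4 = 8.5; cz_4 = 3; cx_5 = 5; cy_5 = 3.5; cz_5 = 2.5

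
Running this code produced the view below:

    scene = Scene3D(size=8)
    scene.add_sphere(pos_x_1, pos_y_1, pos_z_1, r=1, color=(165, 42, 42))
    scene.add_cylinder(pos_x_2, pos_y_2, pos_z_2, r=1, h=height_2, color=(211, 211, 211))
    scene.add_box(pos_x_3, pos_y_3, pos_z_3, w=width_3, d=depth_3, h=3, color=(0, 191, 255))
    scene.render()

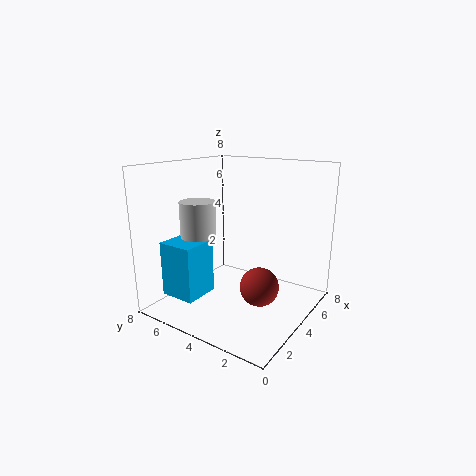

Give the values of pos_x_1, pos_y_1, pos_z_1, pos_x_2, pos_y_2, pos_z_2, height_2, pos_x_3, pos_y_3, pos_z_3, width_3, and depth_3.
pos_x_1 = 3; pos_y_1 = 2; pos_z_1 = 2; pos_x_2 = 3; pos_y_2 = 6; pos_z_2 = 4; height_2 = 2; pos_x_3 = 1; pos_y_3 = 5; pos_z_3 = 1; width_3 = 2; depth_3 = 2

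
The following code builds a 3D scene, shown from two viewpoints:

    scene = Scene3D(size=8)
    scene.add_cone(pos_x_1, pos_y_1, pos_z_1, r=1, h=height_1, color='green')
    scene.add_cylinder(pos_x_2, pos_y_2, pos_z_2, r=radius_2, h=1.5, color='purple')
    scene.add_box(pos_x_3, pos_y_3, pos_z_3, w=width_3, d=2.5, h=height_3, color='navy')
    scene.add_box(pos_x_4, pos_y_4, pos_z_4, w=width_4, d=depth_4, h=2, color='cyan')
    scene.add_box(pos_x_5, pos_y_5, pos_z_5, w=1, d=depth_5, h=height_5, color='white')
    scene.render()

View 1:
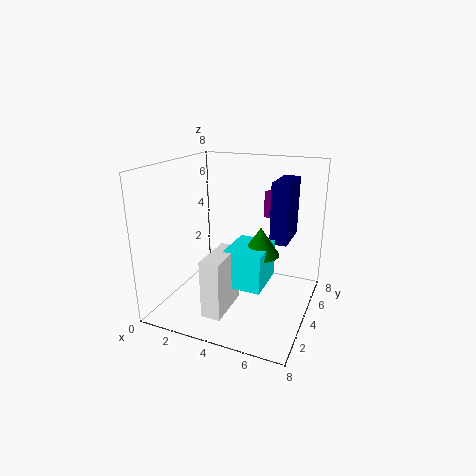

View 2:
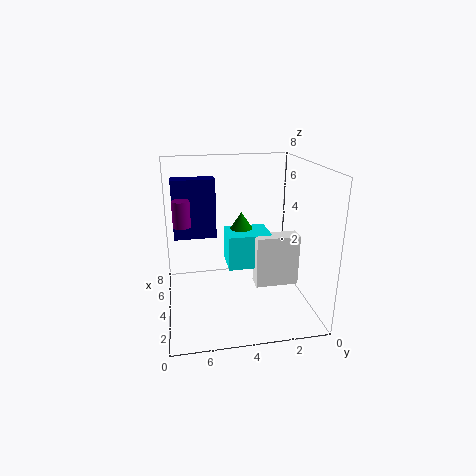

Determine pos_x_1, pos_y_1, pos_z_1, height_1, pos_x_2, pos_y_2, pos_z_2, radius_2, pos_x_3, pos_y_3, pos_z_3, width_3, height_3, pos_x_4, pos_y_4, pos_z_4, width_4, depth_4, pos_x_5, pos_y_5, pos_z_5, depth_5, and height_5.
pos_x_1 = 5.5, pos_y_1 = 3.5, pos_z_1 = 3.5, height_1 = 1.5, pos_x_2 = 5, pos_y_2 = 7, pos_z_2 = 4.5, radius_2 = 0.5, pos_x_3 = 5.5, pos_y_3 = 5, pos_z_3 = 3.5, width_3 = 1, height_3 = 3.5, pos_x_4 = 4, pos_y_4 = 2, pos_z_4 = 2, width_4 = 2, depth_4 = 2.5, pos_x_5 = 3.5, pos_y_5 = 0.5, pos_z_5 = 1, depth_5 = 2.5, height_5 = 3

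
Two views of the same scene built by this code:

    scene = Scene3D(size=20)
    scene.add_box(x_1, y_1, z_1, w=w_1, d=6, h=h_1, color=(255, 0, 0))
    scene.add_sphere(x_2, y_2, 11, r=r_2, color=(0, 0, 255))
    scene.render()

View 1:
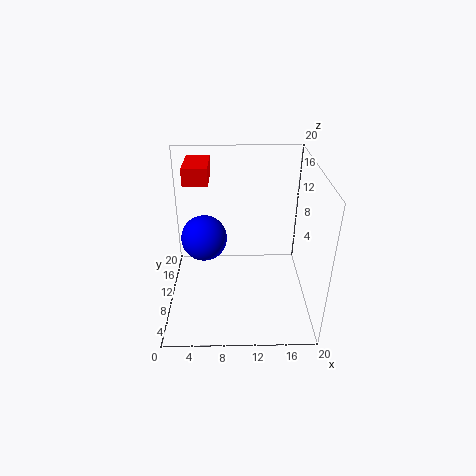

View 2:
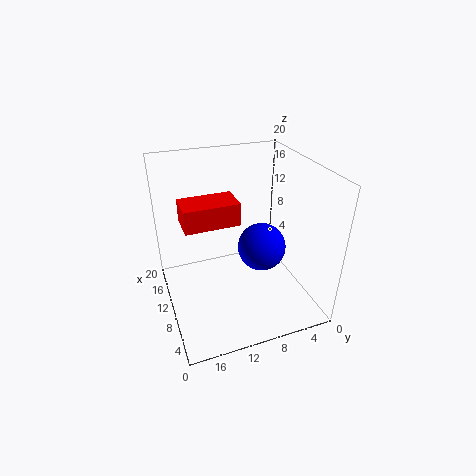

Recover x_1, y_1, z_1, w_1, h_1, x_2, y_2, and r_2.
x_1 = 2.5; y_1 = 12.5; z_1 = 16.5; w_1 = 3.5; h_1 = 2.5; x_2 = 5.5; y_2 = 8.5; r_2 = 3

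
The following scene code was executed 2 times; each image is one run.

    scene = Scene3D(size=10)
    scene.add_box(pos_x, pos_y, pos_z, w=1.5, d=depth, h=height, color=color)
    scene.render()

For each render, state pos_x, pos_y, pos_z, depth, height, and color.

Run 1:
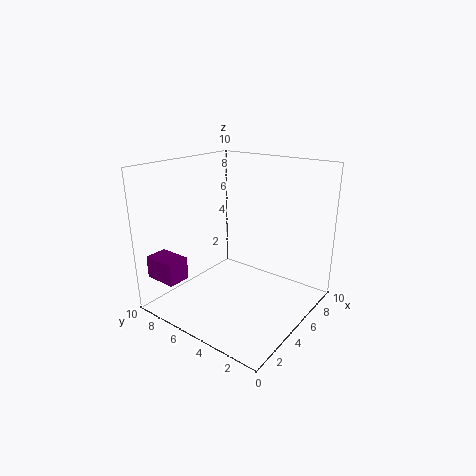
pos_x = 0.25, pos_y = 6.75, pos_z = 2.75, depth = 2.25, height = 1.5, color = 'purple'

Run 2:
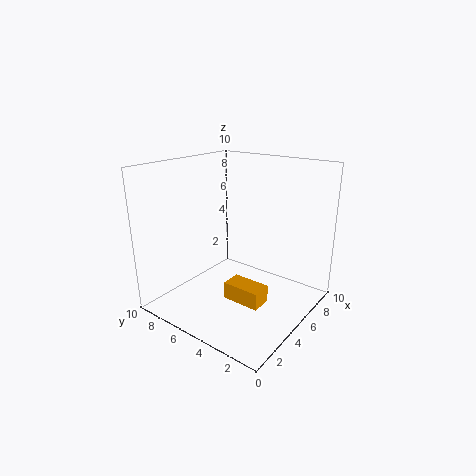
pos_x = 4, pos_y = 2.75, pos_z = 0.5, depth = 2.75, height = 1.25, color = 'orange'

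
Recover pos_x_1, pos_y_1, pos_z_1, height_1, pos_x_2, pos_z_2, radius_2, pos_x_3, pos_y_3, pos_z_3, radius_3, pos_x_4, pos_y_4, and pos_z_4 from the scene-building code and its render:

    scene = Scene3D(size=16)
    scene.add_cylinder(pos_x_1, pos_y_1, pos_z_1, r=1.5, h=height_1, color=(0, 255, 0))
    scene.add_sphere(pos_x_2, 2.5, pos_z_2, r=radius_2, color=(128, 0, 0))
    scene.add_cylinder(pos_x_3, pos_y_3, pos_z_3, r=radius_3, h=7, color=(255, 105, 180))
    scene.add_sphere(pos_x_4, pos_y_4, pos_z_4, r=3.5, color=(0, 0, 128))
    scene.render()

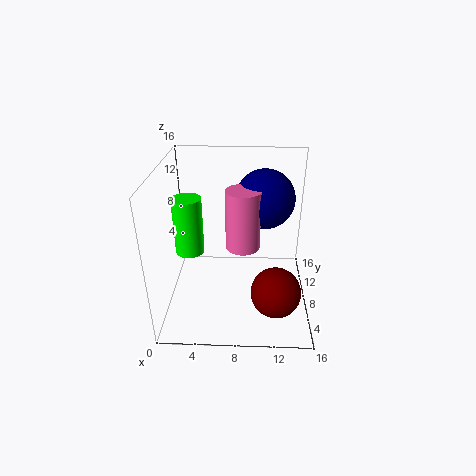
pos_x_1 = 3, pos_y_1 = 6, pos_z_1 = 7.5, height_1 = 6, pos_x_2 = 12, pos_z_2 = 5, radius_2 = 2.5, pos_x_3 = 8.5, pos_y_3 = 9.5, pos_z_3 = 6, radius_3 = 2, pos_x_4 = 11, pos_y_4 = 12, pos_z_4 = 11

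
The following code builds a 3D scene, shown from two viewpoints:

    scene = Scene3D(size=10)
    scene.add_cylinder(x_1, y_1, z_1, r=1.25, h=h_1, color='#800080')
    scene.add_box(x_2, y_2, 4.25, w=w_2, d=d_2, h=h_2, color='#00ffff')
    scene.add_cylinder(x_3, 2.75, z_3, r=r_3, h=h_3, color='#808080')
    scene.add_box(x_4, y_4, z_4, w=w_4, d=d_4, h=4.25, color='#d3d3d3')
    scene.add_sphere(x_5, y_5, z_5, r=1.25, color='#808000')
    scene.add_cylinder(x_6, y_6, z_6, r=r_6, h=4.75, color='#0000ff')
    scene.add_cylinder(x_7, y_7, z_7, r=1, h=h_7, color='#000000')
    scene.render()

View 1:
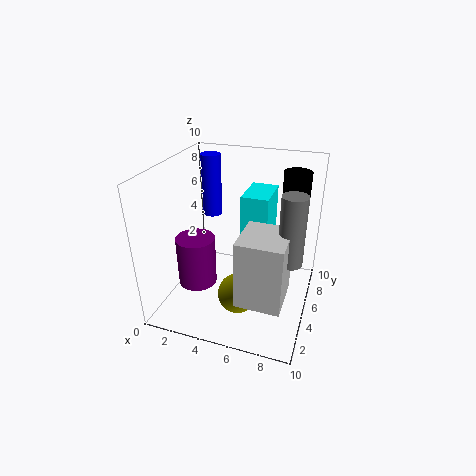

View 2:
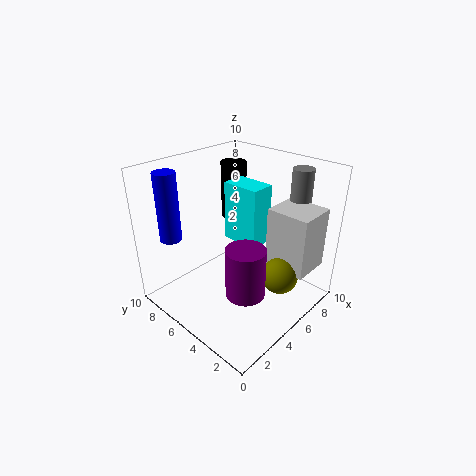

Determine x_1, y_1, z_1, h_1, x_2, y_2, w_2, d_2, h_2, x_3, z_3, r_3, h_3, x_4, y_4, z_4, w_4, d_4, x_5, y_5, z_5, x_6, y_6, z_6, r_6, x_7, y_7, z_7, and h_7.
x_1 = 3, y_1 = 2.5, z_1 = 2.75, h_1 = 3.25, x_2 = 5.5, y_2 = 4, w_2 = 1.75, d_2 = 2.75, h_2 = 4.25, x_3 = 9, z_3 = 5.25, r_3 = 0.75, h_3 = 4.25, x_4 = 6.25, y_4 = 0.5, z_4 = 3, w_4 = 2.75, d_4 = 3, x_5 = 6, y_5 = 2, z_5 = 2.75, x_6 = 1.75, y_6 = 8.25, z_6 = 5, r_6 = 0.75, x_7 = 8.25, y_7 = 8.5, z_7 = 4.5, h_7 = 4.5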